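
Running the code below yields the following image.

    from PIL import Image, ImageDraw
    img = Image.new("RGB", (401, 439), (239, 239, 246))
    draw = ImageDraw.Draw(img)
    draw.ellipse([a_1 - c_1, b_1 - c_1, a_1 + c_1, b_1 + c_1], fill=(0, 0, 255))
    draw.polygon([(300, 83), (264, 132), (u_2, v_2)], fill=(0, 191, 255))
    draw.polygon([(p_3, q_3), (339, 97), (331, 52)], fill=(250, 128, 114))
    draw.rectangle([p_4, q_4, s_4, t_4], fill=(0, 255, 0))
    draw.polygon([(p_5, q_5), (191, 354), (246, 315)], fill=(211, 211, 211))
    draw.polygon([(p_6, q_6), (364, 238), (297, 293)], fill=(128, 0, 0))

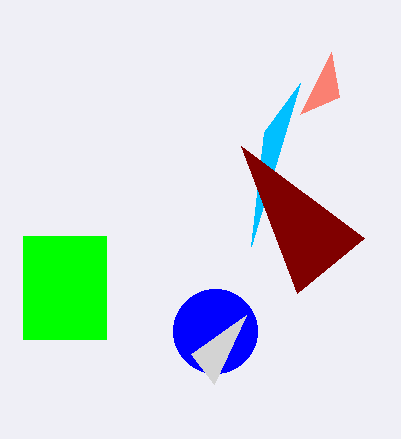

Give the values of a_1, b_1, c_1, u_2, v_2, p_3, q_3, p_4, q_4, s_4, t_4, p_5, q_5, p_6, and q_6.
a_1 = 215
b_1 = 331
c_1 = 42
u_2 = 251
v_2 = 246
p_3 = 300
q_3 = 114
p_4 = 23
q_4 = 236
s_4 = 106
t_4 = 339
p_5 = 214
q_5 = 384
p_6 = 241
q_6 = 146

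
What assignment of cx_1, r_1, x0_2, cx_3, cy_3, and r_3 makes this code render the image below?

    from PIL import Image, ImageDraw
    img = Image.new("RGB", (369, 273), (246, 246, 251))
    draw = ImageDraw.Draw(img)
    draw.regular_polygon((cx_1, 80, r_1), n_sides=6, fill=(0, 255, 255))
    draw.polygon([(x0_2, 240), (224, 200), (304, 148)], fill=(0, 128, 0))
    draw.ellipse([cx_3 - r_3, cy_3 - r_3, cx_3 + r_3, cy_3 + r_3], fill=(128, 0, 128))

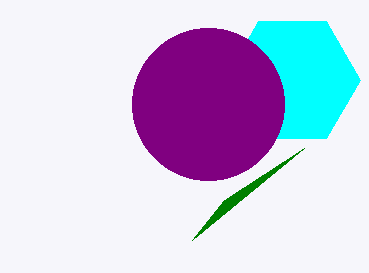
cx_1 = 292
r_1 = 68
x0_2 = 192
cx_3 = 208
cy_3 = 104
r_3 = 76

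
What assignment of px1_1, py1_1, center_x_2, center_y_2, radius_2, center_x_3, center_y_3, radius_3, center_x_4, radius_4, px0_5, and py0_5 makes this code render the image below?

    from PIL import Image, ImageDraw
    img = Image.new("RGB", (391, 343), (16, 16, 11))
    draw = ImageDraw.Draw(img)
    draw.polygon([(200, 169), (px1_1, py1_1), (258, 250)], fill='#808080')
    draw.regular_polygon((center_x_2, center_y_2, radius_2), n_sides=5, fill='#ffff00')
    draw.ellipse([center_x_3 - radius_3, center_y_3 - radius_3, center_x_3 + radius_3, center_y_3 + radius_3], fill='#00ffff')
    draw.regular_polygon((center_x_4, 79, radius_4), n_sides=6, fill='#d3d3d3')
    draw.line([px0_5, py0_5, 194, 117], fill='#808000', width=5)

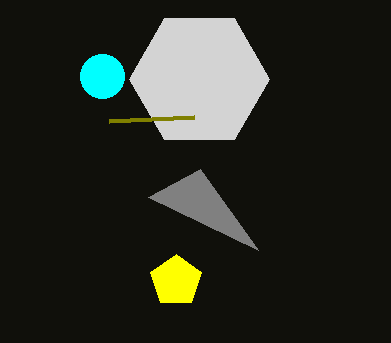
px1_1 = 148; py1_1 = 197; center_x_2 = 176; center_y_2 = 281; radius_2 = 27; center_x_3 = 102; center_y_3 = 76; radius_3 = 22; center_x_4 = 199; radius_4 = 70; px0_5 = 109; py0_5 = 121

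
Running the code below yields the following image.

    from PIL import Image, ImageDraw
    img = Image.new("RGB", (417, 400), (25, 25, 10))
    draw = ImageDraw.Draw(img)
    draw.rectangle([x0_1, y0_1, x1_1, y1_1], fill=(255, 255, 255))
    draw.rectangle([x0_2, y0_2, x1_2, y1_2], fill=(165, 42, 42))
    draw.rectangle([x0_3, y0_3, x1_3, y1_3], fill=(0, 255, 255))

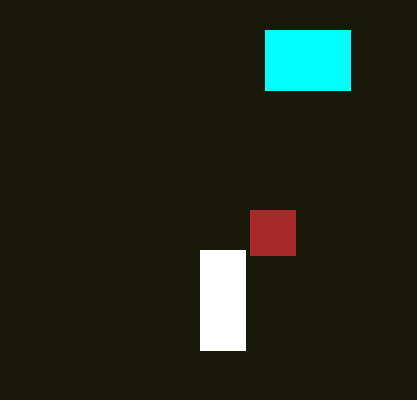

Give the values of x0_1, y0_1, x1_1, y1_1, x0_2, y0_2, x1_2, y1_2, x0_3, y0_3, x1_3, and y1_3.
x0_1 = 200, y0_1 = 250, x1_1 = 245, y1_1 = 350, x0_2 = 250, y0_2 = 210, x1_2 = 295, y1_2 = 255, x0_3 = 265, y0_3 = 30, x1_3 = 350, y1_3 = 90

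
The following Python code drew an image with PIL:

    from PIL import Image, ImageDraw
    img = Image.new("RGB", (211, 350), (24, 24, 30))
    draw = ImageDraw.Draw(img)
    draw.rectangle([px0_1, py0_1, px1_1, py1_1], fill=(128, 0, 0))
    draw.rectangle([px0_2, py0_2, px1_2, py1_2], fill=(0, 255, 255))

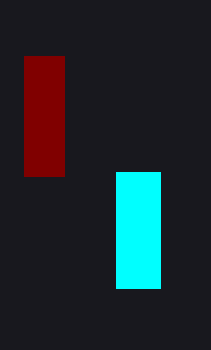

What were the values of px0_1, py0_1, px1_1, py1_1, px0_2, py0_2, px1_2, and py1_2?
px0_1 = 24
py0_1 = 56
px1_1 = 64
py1_1 = 176
px0_2 = 116
py0_2 = 172
px1_2 = 160
py1_2 = 288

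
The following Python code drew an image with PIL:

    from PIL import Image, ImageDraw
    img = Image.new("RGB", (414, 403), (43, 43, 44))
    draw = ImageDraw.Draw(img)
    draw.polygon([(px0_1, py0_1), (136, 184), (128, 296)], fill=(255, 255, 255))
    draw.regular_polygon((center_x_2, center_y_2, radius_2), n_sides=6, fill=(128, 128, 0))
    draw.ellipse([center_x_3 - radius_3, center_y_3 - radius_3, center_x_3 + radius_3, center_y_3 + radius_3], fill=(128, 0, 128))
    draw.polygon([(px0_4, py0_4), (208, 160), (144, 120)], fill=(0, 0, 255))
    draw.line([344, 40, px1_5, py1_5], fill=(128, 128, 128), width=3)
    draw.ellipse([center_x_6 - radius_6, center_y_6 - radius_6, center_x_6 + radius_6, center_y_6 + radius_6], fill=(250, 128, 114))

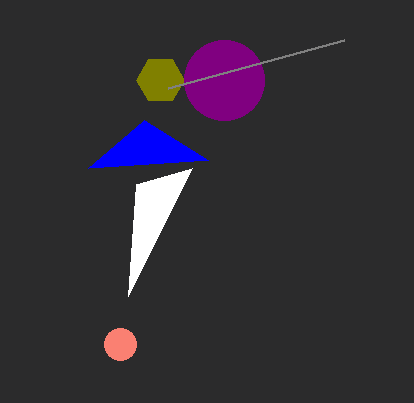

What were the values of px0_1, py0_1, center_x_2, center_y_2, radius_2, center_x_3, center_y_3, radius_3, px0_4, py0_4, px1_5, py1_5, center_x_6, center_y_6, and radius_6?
px0_1 = 192, py0_1 = 168, center_x_2 = 160, center_y_2 = 80, radius_2 = 24, center_x_3 = 224, center_y_3 = 80, radius_3 = 40, px0_4 = 88, py0_4 = 168, px1_5 = 168, py1_5 = 88, center_x_6 = 120, center_y_6 = 344, radius_6 = 16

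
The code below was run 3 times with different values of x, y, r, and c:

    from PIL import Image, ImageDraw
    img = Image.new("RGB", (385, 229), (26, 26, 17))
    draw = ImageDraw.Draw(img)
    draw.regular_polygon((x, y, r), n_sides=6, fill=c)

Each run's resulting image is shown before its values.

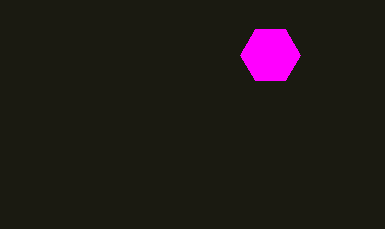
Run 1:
x = 270; y = 55; r = 30; c = 'magenta'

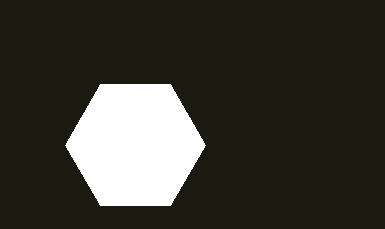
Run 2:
x = 135
y = 145
r = 70
c = 'white'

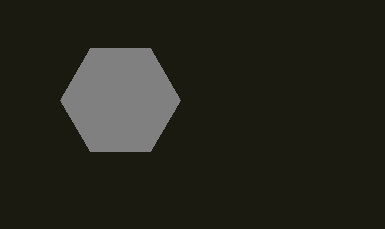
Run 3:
x = 120
y = 100
r = 60
c = 'gray'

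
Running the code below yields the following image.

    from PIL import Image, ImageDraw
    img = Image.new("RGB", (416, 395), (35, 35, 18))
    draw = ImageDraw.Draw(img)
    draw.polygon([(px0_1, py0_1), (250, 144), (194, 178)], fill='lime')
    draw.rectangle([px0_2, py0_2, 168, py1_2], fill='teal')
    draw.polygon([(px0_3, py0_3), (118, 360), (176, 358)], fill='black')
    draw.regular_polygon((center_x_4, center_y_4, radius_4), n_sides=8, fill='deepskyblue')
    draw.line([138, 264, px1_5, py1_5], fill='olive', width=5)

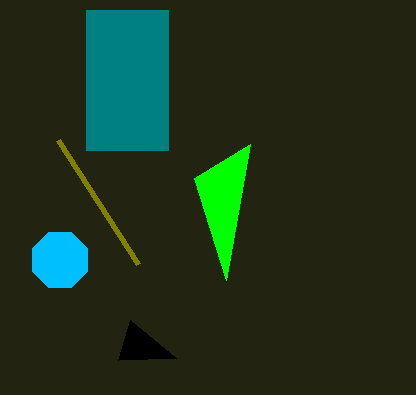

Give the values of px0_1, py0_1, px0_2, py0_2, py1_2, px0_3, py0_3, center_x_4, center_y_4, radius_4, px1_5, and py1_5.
px0_1 = 226
py0_1 = 280
px0_2 = 86
py0_2 = 10
py1_2 = 150
px0_3 = 130
py0_3 = 320
center_x_4 = 60
center_y_4 = 260
radius_4 = 30
px1_5 = 58
py1_5 = 140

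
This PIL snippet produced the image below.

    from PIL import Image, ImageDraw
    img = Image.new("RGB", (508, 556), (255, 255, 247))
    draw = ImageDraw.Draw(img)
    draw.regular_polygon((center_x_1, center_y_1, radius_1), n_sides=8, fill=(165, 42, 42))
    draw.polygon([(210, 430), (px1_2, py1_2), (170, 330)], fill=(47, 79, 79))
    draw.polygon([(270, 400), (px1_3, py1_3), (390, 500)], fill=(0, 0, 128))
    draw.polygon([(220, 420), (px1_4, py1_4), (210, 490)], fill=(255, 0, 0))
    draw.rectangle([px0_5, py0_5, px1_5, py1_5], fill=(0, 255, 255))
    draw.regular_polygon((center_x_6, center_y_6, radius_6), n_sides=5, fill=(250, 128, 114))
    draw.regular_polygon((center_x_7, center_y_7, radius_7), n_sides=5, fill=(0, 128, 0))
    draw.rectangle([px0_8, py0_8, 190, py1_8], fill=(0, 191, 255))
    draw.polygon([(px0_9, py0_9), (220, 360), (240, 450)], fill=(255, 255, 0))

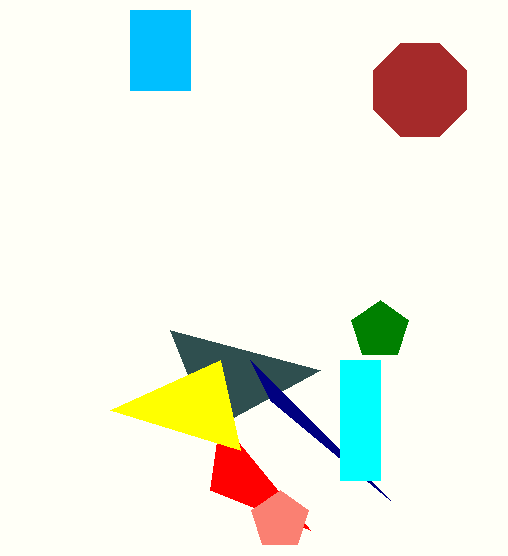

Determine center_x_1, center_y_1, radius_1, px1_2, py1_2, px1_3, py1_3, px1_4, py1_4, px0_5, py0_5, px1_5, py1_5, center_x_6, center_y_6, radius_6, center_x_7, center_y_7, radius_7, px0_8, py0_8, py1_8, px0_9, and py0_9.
center_x_1 = 420, center_y_1 = 90, radius_1 = 50, px1_2 = 320, py1_2 = 370, px1_3 = 250, py1_3 = 360, px1_4 = 310, py1_4 = 530, px0_5 = 340, py0_5 = 360, px1_5 = 380, py1_5 = 480, center_x_6 = 280, center_y_6 = 520, radius_6 = 30, center_x_7 = 380, center_y_7 = 330, radius_7 = 30, px0_8 = 130, py0_8 = 10, py1_8 = 90, px0_9 = 110, py0_9 = 410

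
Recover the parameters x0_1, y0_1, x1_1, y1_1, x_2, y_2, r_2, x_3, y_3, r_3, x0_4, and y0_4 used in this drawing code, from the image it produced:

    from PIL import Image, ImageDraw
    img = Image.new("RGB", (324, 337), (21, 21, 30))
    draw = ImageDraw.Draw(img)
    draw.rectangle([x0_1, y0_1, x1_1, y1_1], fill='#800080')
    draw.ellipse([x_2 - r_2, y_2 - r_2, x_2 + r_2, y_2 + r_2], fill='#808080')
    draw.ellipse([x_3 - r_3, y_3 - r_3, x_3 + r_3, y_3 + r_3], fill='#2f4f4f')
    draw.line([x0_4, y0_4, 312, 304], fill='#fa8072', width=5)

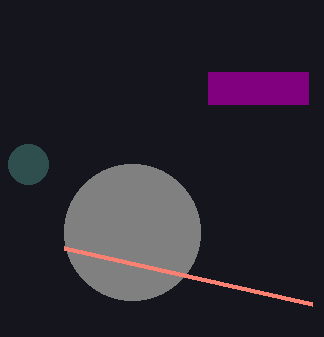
x0_1 = 208
y0_1 = 72
x1_1 = 308
y1_1 = 104
x_2 = 132
y_2 = 232
r_2 = 68
x_3 = 28
y_3 = 164
r_3 = 20
x0_4 = 64
y0_4 = 248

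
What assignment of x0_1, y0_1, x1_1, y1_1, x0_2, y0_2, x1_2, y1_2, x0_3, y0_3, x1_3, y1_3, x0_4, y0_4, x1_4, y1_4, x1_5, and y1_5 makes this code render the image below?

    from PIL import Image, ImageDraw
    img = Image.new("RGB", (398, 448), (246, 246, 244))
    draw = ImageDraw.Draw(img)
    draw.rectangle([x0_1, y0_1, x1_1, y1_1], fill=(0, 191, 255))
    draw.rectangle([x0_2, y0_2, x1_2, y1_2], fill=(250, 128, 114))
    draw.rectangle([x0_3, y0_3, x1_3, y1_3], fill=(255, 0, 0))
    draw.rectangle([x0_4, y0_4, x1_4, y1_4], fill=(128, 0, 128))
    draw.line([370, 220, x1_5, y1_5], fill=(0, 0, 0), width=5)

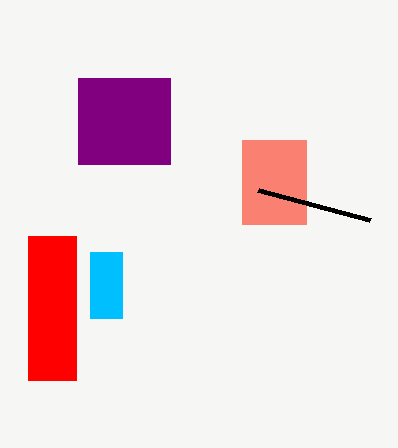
x0_1 = 90
y0_1 = 252
x1_1 = 122
y1_1 = 318
x0_2 = 242
y0_2 = 140
x1_2 = 306
y1_2 = 224
x0_3 = 28
y0_3 = 236
x1_3 = 76
y1_3 = 380
x0_4 = 78
y0_4 = 78
x1_4 = 170
y1_4 = 164
x1_5 = 258
y1_5 = 190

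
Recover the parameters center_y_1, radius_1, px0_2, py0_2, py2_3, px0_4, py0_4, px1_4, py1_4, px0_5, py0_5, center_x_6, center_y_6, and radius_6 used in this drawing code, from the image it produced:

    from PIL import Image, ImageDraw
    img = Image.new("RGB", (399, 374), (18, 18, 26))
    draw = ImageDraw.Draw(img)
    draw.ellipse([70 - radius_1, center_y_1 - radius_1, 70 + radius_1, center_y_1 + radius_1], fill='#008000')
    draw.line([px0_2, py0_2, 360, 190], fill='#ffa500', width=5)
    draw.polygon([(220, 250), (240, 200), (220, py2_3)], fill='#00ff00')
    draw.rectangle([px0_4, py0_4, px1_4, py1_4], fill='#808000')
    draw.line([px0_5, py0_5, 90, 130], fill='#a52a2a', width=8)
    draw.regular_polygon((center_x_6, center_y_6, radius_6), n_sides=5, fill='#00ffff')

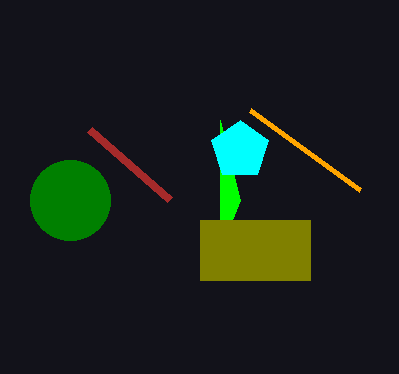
center_y_1 = 200, radius_1 = 40, px0_2 = 250, py0_2 = 110, py2_3 = 120, px0_4 = 200, py0_4 = 220, px1_4 = 310, py1_4 = 280, px0_5 = 170, py0_5 = 200, center_x_6 = 240, center_y_6 = 150, radius_6 = 30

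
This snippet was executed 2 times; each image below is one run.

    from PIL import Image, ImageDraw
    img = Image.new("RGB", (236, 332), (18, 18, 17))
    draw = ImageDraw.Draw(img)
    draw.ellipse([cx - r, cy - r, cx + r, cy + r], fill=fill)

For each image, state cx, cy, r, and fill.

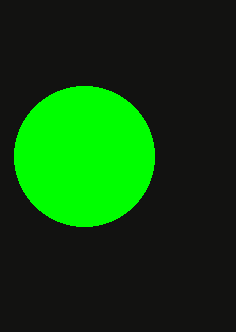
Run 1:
cx = 84, cy = 156, r = 70, fill = 'lime'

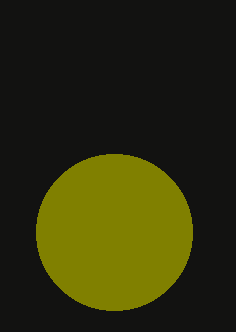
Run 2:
cx = 114
cy = 232
r = 78
fill = 'olive'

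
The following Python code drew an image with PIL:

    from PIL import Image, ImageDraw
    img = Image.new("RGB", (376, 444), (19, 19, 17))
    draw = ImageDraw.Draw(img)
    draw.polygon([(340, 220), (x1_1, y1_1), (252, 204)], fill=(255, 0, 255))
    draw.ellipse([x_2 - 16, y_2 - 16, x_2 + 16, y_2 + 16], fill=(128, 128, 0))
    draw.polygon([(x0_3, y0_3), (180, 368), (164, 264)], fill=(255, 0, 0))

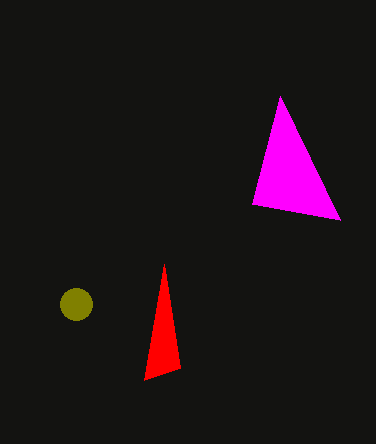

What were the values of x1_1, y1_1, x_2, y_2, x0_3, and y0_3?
x1_1 = 280; y1_1 = 96; x_2 = 76; y_2 = 304; x0_3 = 144; y0_3 = 380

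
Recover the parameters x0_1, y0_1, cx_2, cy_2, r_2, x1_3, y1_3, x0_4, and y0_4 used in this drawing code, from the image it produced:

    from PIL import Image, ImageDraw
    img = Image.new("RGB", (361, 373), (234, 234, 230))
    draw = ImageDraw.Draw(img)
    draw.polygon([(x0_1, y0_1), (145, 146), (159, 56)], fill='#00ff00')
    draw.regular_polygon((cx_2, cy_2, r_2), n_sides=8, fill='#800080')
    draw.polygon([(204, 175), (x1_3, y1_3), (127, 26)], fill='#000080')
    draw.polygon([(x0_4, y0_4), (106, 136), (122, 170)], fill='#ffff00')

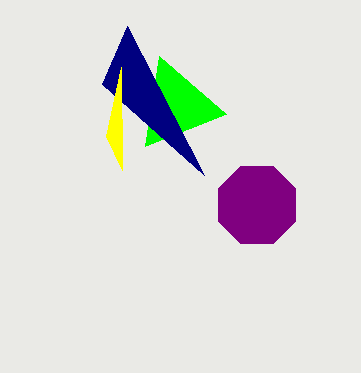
x0_1 = 226; y0_1 = 114; cx_2 = 257; cy_2 = 205; r_2 = 42; x1_3 = 102; y1_3 = 84; x0_4 = 121; y0_4 = 67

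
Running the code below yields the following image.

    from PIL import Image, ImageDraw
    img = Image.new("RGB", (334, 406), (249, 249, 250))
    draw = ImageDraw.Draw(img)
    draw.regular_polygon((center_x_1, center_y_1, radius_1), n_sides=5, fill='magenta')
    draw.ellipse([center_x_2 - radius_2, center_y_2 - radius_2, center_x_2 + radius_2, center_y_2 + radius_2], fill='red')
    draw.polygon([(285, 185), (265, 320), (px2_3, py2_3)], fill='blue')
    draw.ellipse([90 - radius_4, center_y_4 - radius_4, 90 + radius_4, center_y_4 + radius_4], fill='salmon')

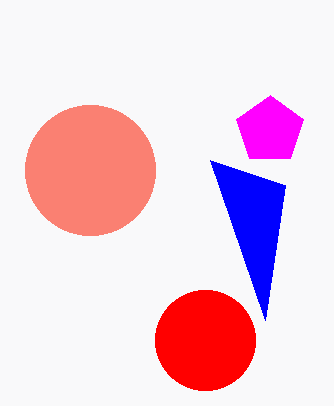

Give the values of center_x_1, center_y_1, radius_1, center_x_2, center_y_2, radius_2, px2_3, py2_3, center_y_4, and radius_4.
center_x_1 = 270, center_y_1 = 130, radius_1 = 35, center_x_2 = 205, center_y_2 = 340, radius_2 = 50, px2_3 = 210, py2_3 = 160, center_y_4 = 170, radius_4 = 65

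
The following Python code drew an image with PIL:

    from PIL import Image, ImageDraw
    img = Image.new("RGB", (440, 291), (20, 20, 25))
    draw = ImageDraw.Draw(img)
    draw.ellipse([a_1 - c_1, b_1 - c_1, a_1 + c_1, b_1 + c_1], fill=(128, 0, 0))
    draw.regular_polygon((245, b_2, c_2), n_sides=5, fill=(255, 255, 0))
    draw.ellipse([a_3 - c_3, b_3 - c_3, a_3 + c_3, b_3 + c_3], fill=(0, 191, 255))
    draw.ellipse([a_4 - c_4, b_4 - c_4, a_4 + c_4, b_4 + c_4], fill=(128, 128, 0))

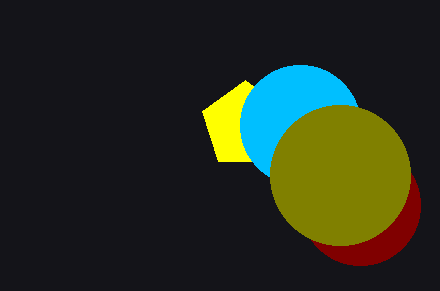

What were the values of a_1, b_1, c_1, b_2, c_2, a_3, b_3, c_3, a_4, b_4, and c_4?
a_1 = 360, b_1 = 205, c_1 = 60, b_2 = 125, c_2 = 45, a_3 = 300, b_3 = 125, c_3 = 60, a_4 = 340, b_4 = 175, c_4 = 70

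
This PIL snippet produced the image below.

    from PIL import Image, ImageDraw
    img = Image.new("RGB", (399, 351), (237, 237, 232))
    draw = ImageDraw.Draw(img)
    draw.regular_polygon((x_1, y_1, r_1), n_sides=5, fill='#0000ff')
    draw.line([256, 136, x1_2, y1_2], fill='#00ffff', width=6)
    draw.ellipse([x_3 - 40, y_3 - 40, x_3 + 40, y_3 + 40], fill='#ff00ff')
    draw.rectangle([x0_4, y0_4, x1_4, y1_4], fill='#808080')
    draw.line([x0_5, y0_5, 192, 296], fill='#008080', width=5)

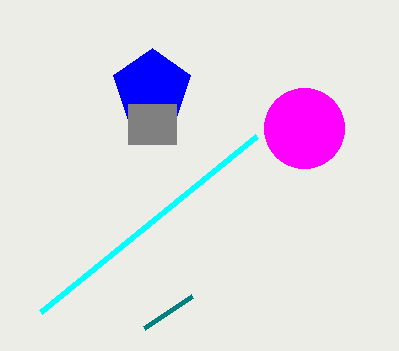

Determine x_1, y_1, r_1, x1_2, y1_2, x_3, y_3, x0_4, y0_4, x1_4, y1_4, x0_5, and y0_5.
x_1 = 152, y_1 = 88, r_1 = 40, x1_2 = 40, y1_2 = 312, x_3 = 304, y_3 = 128, x0_4 = 128, y0_4 = 104, x1_4 = 176, y1_4 = 144, x0_5 = 144, y0_5 = 328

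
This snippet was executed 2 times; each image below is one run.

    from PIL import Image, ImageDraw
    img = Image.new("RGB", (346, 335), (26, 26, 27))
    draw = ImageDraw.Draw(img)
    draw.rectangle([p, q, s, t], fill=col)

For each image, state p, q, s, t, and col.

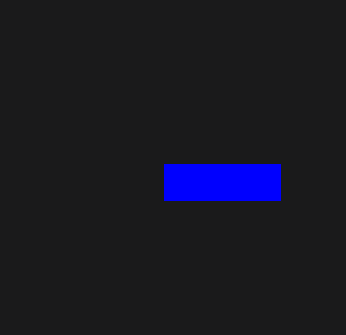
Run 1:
p = 164, q = 164, s = 280, t = 200, col = 'blue'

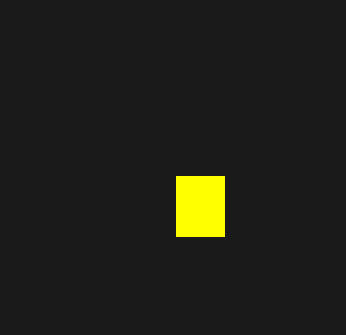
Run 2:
p = 176, q = 176, s = 224, t = 236, col = 'yellow'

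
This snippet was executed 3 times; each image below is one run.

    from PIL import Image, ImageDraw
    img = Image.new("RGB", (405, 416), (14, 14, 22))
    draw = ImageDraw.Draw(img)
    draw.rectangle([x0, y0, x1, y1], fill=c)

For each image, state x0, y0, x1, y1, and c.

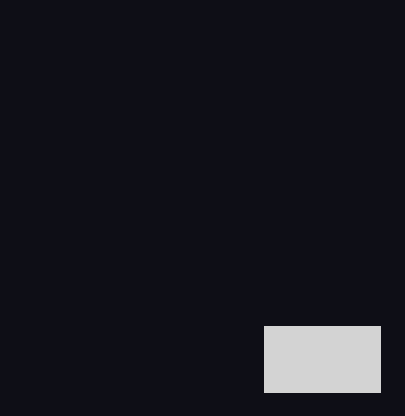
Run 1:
x0 = 264, y0 = 326, x1 = 380, y1 = 392, c = 'lightgray'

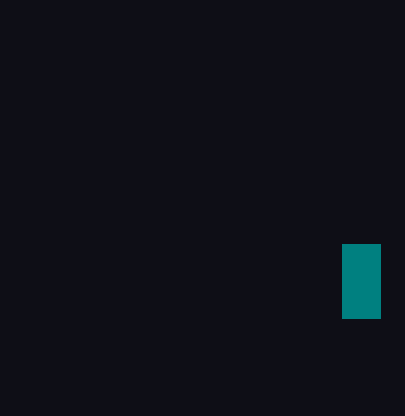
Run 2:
x0 = 342; y0 = 244; x1 = 380; y1 = 318; c = 'teal'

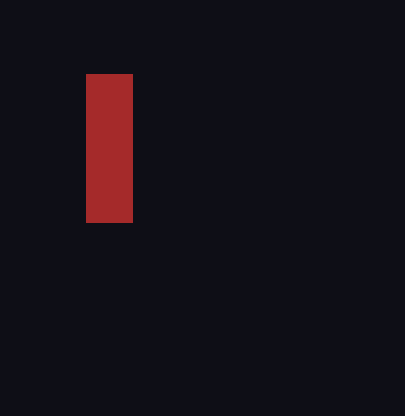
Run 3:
x0 = 86, y0 = 74, x1 = 132, y1 = 222, c = 'brown'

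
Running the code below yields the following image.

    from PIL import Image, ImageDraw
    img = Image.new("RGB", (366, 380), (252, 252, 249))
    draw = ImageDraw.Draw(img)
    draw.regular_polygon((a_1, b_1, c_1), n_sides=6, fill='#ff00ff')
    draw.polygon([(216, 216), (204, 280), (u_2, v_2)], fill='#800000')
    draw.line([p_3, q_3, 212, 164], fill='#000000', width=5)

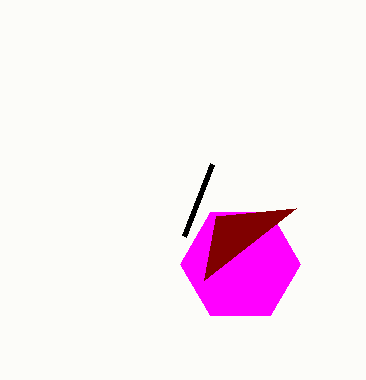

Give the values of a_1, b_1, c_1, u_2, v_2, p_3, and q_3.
a_1 = 240; b_1 = 264; c_1 = 60; u_2 = 296; v_2 = 208; p_3 = 184; q_3 = 236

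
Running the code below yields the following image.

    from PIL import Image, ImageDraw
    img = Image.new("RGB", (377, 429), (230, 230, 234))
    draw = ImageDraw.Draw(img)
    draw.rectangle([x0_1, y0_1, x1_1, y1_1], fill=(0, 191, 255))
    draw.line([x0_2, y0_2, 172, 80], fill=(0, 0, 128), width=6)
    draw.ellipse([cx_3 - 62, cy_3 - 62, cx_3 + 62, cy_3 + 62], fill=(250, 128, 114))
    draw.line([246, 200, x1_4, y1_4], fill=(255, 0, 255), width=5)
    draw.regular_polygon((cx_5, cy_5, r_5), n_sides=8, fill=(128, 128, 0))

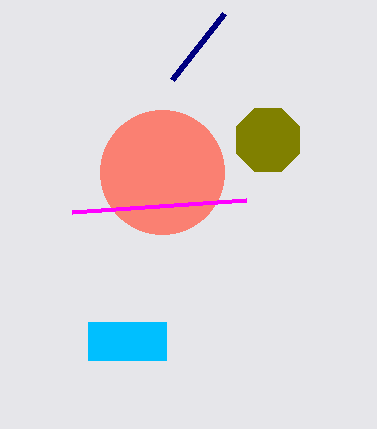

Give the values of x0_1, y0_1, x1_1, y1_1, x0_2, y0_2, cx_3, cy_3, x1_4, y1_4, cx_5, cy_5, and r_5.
x0_1 = 88, y0_1 = 322, x1_1 = 166, y1_1 = 360, x0_2 = 224, y0_2 = 14, cx_3 = 162, cy_3 = 172, x1_4 = 72, y1_4 = 212, cx_5 = 268, cy_5 = 140, r_5 = 34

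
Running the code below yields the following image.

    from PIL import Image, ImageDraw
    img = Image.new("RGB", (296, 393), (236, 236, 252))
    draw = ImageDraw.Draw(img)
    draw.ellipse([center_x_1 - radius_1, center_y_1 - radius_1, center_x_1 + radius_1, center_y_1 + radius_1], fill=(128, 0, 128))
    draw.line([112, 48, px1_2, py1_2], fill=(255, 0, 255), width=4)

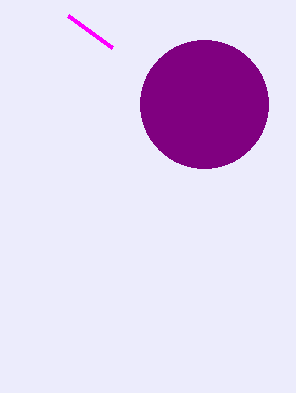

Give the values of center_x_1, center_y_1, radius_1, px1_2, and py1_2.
center_x_1 = 204, center_y_1 = 104, radius_1 = 64, px1_2 = 68, py1_2 = 16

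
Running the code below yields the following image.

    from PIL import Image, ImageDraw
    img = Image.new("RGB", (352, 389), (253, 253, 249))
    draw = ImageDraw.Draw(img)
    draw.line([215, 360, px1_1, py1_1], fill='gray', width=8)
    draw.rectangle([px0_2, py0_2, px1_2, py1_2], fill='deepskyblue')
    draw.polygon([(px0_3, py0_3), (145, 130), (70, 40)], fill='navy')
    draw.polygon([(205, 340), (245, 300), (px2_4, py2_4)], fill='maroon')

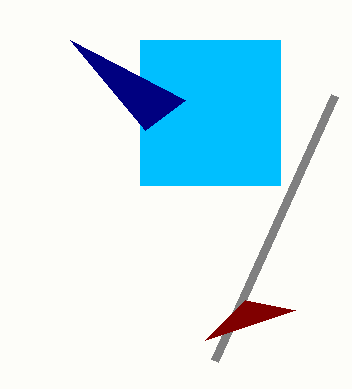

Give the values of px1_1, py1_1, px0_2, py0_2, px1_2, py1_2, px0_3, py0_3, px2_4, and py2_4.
px1_1 = 335
py1_1 = 95
px0_2 = 140
py0_2 = 40
px1_2 = 280
py1_2 = 185
px0_3 = 185
py0_3 = 100
px2_4 = 295
py2_4 = 310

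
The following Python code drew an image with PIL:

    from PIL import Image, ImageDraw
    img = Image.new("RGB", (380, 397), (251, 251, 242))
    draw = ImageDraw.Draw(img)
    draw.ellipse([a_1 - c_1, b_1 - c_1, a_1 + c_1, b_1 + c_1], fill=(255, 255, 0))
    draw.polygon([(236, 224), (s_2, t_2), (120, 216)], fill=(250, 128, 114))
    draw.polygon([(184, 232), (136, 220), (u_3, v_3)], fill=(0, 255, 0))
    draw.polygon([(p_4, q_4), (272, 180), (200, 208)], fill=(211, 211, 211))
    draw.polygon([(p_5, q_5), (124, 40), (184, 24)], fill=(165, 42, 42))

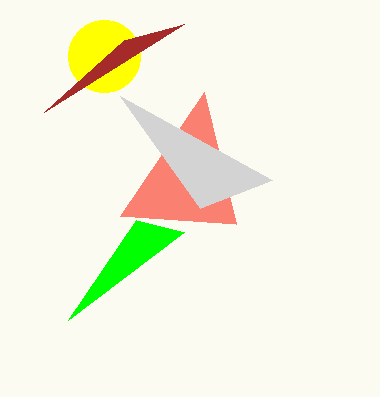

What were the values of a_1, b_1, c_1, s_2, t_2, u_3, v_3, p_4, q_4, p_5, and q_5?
a_1 = 104; b_1 = 56; c_1 = 36; s_2 = 204; t_2 = 92; u_3 = 68; v_3 = 320; p_4 = 120; q_4 = 96; p_5 = 44; q_5 = 112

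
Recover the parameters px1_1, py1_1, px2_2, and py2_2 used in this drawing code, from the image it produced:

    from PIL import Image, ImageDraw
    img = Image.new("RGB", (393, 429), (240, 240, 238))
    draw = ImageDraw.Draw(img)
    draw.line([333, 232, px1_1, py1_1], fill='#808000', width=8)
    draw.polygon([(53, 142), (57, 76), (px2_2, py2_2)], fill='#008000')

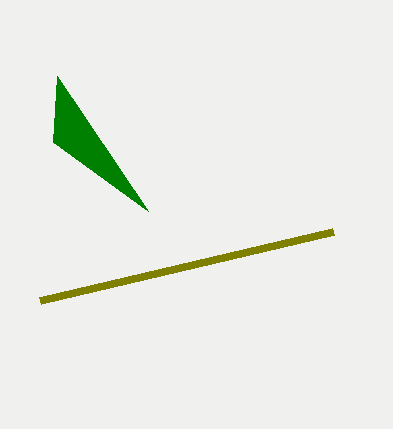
px1_1 = 40; py1_1 = 301; px2_2 = 148; py2_2 = 211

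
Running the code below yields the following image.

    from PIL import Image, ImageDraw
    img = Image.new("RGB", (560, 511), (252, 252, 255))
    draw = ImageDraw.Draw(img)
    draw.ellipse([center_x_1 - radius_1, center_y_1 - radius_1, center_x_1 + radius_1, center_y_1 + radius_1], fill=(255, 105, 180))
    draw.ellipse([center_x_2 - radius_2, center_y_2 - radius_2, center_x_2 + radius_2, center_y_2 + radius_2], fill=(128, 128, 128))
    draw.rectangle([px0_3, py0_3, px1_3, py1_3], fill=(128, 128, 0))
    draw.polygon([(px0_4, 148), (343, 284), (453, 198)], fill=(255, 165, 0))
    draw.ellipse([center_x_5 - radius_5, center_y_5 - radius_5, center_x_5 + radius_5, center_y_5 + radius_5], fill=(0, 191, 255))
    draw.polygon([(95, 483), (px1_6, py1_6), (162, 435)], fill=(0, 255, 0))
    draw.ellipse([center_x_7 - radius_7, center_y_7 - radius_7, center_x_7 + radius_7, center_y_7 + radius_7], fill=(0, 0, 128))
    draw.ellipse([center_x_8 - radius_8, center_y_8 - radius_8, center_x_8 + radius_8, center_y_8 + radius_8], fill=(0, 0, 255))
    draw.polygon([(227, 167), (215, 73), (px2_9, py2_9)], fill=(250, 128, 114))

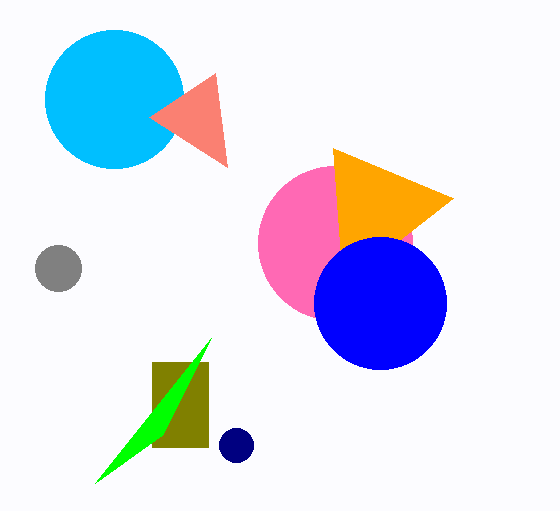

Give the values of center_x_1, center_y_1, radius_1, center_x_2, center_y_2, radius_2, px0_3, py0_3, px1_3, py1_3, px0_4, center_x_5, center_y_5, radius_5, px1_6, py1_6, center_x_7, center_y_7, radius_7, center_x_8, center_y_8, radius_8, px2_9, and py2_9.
center_x_1 = 335, center_y_1 = 243, radius_1 = 77, center_x_2 = 58, center_y_2 = 268, radius_2 = 23, px0_3 = 152, py0_3 = 362, px1_3 = 208, py1_3 = 447, px0_4 = 333, center_x_5 = 114, center_y_5 = 99, radius_5 = 69, px1_6 = 211, py1_6 = 338, center_x_7 = 236, center_y_7 = 445, radius_7 = 17, center_x_8 = 380, center_y_8 = 303, radius_8 = 66, px2_9 = 149, py2_9 = 117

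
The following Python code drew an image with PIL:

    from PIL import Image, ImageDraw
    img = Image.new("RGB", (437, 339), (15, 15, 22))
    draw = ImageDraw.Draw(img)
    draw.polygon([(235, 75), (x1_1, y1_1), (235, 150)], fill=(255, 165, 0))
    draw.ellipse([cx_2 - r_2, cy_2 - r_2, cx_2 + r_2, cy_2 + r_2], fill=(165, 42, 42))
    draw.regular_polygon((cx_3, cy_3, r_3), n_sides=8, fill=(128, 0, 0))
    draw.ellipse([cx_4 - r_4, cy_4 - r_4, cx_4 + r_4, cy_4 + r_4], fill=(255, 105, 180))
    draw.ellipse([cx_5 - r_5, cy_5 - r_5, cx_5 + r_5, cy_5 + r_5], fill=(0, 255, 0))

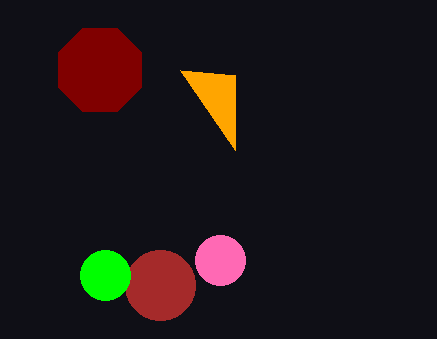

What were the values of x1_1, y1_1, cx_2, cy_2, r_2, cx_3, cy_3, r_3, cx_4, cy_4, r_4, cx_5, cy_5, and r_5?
x1_1 = 180, y1_1 = 70, cx_2 = 160, cy_2 = 285, r_2 = 35, cx_3 = 100, cy_3 = 70, r_3 = 45, cx_4 = 220, cy_4 = 260, r_4 = 25, cx_5 = 105, cy_5 = 275, r_5 = 25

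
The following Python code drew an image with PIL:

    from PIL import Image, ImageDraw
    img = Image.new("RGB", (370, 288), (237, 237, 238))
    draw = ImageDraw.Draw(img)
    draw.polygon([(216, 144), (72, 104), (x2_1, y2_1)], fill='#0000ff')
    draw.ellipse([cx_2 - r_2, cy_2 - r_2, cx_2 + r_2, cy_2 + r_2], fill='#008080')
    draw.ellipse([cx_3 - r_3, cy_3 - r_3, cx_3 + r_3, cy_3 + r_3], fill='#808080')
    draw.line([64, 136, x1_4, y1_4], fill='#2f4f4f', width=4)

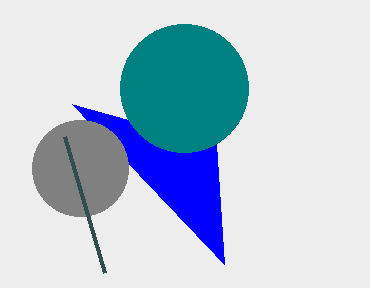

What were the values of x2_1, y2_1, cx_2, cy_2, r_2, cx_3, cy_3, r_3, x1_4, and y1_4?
x2_1 = 224, y2_1 = 264, cx_2 = 184, cy_2 = 88, r_2 = 64, cx_3 = 80, cy_3 = 168, r_3 = 48, x1_4 = 104, y1_4 = 272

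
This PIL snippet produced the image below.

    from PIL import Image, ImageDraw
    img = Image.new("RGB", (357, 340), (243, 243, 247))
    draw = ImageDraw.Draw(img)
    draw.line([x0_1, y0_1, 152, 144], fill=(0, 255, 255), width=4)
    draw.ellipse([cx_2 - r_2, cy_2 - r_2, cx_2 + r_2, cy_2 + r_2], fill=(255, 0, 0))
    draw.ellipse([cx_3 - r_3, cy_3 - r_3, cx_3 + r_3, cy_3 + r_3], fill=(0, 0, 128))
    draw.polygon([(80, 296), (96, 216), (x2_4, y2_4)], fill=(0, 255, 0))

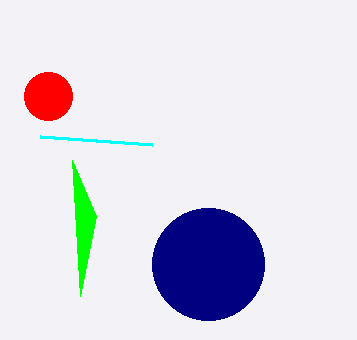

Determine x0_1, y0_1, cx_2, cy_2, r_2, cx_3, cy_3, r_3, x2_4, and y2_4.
x0_1 = 40, y0_1 = 136, cx_2 = 48, cy_2 = 96, r_2 = 24, cx_3 = 208, cy_3 = 264, r_3 = 56, x2_4 = 72, y2_4 = 160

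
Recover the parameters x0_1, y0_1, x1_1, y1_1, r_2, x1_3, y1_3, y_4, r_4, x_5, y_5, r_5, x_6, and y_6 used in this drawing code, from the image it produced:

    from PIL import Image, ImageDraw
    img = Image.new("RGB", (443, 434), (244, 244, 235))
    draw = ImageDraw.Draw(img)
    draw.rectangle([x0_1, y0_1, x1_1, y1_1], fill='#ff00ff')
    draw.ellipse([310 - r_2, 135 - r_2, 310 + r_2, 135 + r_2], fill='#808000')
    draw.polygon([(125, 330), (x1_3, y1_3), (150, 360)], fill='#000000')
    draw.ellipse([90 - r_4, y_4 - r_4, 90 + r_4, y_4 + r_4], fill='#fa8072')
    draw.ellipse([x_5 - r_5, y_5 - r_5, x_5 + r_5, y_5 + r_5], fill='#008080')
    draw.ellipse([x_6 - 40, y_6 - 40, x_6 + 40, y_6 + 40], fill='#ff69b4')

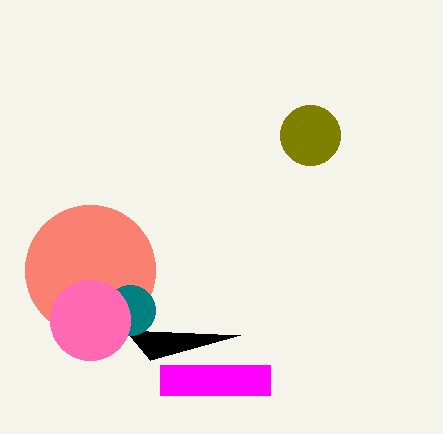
x0_1 = 160; y0_1 = 365; x1_1 = 270; y1_1 = 395; r_2 = 30; x1_3 = 240; y1_3 = 335; y_4 = 270; r_4 = 65; x_5 = 130; y_5 = 310; r_5 = 25; x_6 = 90; y_6 = 320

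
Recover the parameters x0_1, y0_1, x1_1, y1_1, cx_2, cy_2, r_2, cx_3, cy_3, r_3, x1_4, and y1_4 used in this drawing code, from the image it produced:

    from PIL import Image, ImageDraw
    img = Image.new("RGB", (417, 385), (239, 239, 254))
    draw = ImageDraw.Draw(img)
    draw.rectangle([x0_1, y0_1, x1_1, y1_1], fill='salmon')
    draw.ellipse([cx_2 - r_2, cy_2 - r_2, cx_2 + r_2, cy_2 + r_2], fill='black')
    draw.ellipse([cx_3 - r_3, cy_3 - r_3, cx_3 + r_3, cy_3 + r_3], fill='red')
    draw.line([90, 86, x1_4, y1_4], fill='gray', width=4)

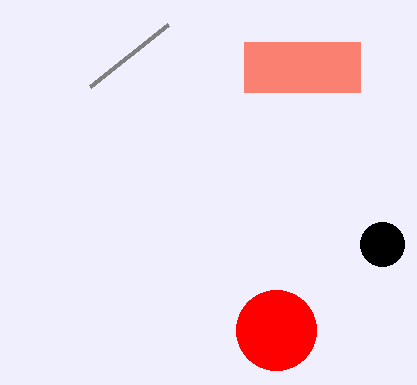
x0_1 = 244; y0_1 = 42; x1_1 = 360; y1_1 = 92; cx_2 = 382; cy_2 = 244; r_2 = 22; cx_3 = 276; cy_3 = 330; r_3 = 40; x1_4 = 168; y1_4 = 24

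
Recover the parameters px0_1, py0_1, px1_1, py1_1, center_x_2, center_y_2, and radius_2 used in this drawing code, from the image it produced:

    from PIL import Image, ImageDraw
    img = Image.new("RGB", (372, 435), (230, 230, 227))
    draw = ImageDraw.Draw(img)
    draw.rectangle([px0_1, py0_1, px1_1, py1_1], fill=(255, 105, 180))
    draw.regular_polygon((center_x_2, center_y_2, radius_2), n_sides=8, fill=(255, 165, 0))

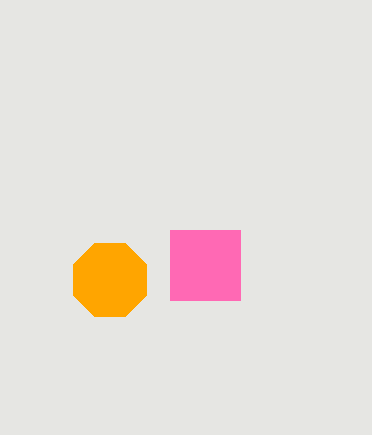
px0_1 = 170
py0_1 = 230
px1_1 = 240
py1_1 = 300
center_x_2 = 110
center_y_2 = 280
radius_2 = 40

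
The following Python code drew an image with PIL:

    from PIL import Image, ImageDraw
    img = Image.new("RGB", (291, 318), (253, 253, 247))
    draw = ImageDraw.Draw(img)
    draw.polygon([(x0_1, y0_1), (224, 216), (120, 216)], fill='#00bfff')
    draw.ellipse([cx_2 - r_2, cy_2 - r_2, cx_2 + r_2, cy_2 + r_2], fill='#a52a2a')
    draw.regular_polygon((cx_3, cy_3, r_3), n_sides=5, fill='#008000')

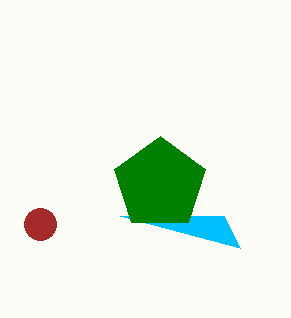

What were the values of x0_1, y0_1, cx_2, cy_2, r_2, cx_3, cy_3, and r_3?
x0_1 = 240
y0_1 = 248
cx_2 = 40
cy_2 = 224
r_2 = 16
cx_3 = 160
cy_3 = 184
r_3 = 48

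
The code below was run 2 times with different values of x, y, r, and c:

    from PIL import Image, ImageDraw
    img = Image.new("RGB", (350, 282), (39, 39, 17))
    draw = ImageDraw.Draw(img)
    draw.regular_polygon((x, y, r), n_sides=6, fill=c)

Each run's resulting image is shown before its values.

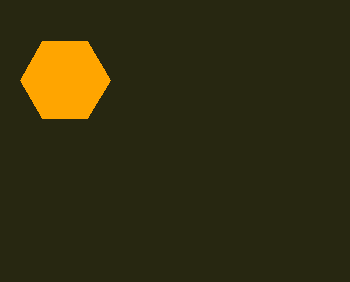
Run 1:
x = 65; y = 80; r = 45; c = 'orange'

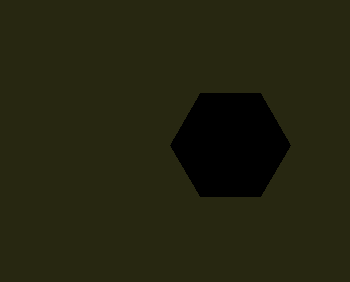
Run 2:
x = 230, y = 145, r = 60, c = 'black'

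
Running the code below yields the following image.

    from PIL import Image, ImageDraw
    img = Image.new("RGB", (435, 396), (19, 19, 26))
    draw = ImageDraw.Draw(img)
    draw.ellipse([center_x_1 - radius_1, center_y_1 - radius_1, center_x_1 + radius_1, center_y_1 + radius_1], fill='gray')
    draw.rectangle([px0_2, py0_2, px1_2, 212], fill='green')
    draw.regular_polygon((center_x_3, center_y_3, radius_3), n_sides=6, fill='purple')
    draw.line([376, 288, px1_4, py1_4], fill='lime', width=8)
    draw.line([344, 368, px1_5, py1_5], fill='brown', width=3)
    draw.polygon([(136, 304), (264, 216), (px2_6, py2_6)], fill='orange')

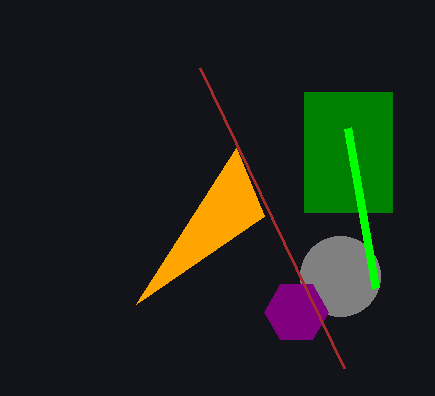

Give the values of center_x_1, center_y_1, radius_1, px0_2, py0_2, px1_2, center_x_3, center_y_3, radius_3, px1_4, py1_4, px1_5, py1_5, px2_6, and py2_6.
center_x_1 = 340
center_y_1 = 276
radius_1 = 40
px0_2 = 304
py0_2 = 92
px1_2 = 392
center_x_3 = 296
center_y_3 = 312
radius_3 = 32
px1_4 = 348
py1_4 = 128
px1_5 = 200
py1_5 = 68
px2_6 = 236
py2_6 = 148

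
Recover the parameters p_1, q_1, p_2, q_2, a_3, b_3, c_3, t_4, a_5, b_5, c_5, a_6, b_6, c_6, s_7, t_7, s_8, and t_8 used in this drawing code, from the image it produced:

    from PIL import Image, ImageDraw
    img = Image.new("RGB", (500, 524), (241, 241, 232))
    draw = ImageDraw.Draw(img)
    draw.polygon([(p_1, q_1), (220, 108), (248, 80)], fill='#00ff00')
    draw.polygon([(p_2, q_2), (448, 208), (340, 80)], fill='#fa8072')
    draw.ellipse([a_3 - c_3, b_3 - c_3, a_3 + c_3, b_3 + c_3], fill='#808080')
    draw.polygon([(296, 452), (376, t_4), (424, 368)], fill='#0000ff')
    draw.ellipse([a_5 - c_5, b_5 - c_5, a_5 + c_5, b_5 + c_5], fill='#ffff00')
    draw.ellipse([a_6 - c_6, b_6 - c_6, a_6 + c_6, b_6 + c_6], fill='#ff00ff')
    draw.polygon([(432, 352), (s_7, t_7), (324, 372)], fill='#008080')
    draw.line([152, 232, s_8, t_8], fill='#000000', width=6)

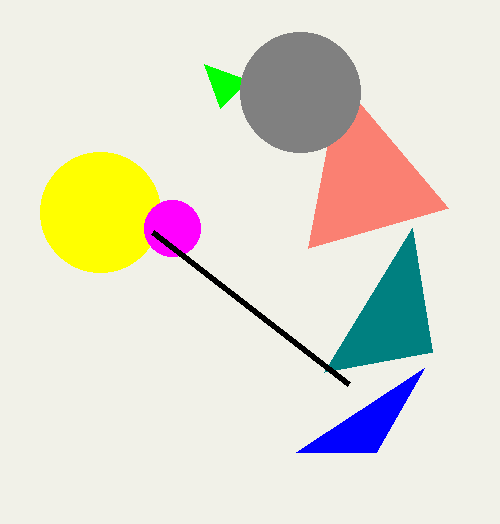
p_1 = 204
q_1 = 64
p_2 = 308
q_2 = 248
a_3 = 300
b_3 = 92
c_3 = 60
t_4 = 452
a_5 = 100
b_5 = 212
c_5 = 60
a_6 = 172
b_6 = 228
c_6 = 28
s_7 = 412
t_7 = 228
s_8 = 348
t_8 = 384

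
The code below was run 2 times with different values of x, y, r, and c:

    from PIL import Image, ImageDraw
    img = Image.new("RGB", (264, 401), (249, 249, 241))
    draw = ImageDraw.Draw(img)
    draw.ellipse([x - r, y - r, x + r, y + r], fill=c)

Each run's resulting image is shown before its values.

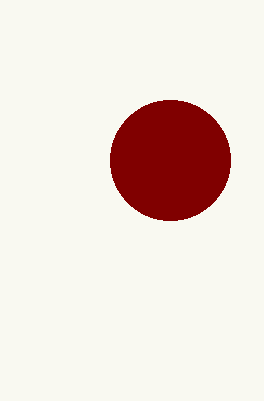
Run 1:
x = 170
y = 160
r = 60
c = 'maroon'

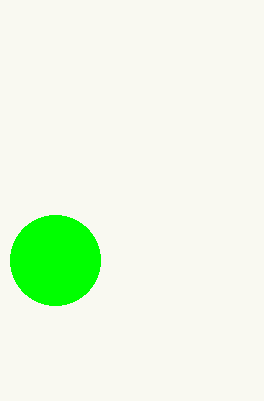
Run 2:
x = 55; y = 260; r = 45; c = 'lime'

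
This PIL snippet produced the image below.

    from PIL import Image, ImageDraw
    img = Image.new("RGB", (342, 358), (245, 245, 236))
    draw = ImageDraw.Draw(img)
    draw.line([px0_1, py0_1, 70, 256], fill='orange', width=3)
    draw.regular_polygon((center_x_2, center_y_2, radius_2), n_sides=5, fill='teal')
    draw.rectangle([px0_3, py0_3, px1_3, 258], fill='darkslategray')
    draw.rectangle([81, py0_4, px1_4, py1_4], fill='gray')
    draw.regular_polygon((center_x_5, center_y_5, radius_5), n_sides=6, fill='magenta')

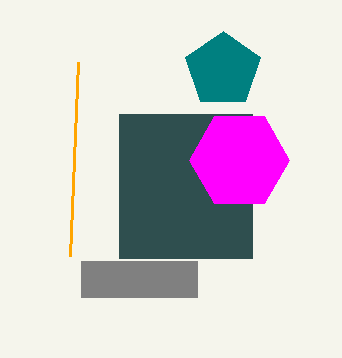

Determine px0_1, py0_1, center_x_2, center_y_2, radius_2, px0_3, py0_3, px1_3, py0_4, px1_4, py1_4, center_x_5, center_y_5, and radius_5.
px0_1 = 78, py0_1 = 62, center_x_2 = 223, center_y_2 = 70, radius_2 = 39, px0_3 = 119, py0_3 = 114, px1_3 = 252, py0_4 = 261, px1_4 = 197, py1_4 = 297, center_x_5 = 239, center_y_5 = 160, radius_5 = 50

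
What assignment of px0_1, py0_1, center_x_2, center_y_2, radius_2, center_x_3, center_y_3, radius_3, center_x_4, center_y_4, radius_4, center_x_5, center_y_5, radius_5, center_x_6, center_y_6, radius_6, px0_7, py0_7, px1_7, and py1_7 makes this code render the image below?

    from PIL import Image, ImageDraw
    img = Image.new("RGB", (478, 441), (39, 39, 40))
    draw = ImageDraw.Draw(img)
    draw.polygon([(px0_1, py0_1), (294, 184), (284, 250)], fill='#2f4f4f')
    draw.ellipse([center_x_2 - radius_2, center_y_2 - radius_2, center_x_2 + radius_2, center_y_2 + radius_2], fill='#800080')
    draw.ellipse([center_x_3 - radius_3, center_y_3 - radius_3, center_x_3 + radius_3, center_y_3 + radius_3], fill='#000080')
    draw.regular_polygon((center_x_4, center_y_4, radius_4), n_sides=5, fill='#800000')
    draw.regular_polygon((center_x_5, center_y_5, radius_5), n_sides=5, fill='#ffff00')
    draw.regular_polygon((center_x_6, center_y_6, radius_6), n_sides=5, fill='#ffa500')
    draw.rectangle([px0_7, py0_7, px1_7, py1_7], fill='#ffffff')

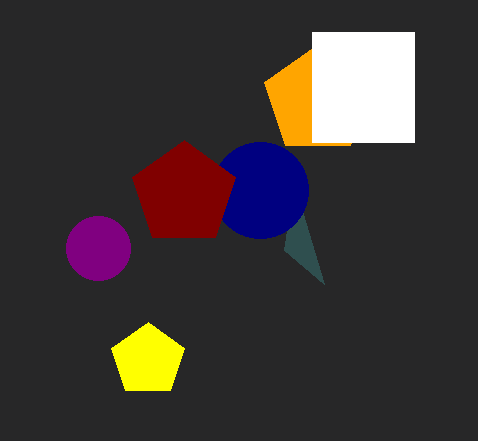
px0_1 = 324; py0_1 = 284; center_x_2 = 98; center_y_2 = 248; radius_2 = 32; center_x_3 = 260; center_y_3 = 190; radius_3 = 48; center_x_4 = 184; center_y_4 = 194; radius_4 = 54; center_x_5 = 148; center_y_5 = 360; radius_5 = 38; center_x_6 = 318; center_y_6 = 100; radius_6 = 56; px0_7 = 312; py0_7 = 32; px1_7 = 414; py1_7 = 142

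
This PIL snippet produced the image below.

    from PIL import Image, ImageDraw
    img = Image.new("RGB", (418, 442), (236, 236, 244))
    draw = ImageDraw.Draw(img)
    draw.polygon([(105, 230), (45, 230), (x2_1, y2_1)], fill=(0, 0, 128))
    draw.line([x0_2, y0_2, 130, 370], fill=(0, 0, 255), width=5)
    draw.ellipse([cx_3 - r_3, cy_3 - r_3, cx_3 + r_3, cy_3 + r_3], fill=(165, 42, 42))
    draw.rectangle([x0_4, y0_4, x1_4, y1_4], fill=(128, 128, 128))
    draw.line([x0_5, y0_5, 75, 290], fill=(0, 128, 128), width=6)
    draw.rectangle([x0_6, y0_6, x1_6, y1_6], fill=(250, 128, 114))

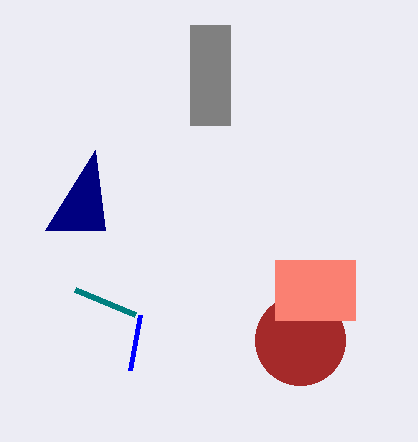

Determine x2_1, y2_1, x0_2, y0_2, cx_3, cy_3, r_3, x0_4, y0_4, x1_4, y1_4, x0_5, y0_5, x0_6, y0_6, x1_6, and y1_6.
x2_1 = 95
y2_1 = 150
x0_2 = 140
y0_2 = 315
cx_3 = 300
cy_3 = 340
r_3 = 45
x0_4 = 190
y0_4 = 25
x1_4 = 230
y1_4 = 125
x0_5 = 135
y0_5 = 315
x0_6 = 275
y0_6 = 260
x1_6 = 355
y1_6 = 320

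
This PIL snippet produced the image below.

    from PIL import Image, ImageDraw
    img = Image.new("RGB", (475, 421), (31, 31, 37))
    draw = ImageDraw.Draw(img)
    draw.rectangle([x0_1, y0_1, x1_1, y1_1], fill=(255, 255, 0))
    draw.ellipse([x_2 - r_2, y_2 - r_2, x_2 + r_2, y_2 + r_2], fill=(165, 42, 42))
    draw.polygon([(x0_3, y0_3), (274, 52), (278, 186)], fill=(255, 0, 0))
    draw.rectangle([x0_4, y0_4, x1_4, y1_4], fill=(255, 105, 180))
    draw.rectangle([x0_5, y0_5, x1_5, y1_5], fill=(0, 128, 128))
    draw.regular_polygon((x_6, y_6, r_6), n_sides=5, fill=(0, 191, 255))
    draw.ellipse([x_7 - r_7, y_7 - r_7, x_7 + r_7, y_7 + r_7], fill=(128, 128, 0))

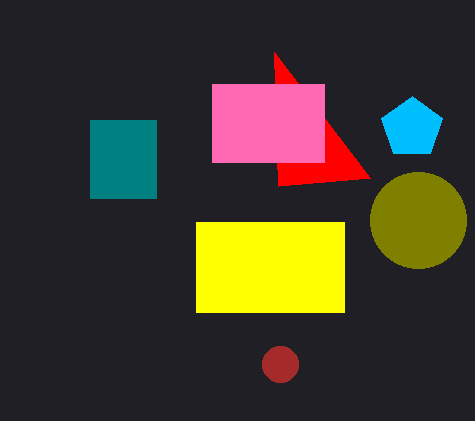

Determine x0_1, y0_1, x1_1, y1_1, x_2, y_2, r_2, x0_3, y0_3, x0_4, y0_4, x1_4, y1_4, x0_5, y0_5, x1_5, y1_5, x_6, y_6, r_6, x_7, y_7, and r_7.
x0_1 = 196
y0_1 = 222
x1_1 = 344
y1_1 = 312
x_2 = 280
y_2 = 364
r_2 = 18
x0_3 = 370
y0_3 = 178
x0_4 = 212
y0_4 = 84
x1_4 = 324
y1_4 = 162
x0_5 = 90
y0_5 = 120
x1_5 = 156
y1_5 = 198
x_6 = 412
y_6 = 128
r_6 = 32
x_7 = 418
y_7 = 220
r_7 = 48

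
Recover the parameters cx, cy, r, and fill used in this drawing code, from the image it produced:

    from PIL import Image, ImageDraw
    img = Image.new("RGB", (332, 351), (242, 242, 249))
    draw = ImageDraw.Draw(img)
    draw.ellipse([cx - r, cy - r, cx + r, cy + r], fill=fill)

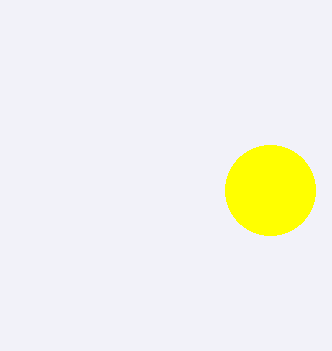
cx = 270, cy = 190, r = 45, fill = 'yellow'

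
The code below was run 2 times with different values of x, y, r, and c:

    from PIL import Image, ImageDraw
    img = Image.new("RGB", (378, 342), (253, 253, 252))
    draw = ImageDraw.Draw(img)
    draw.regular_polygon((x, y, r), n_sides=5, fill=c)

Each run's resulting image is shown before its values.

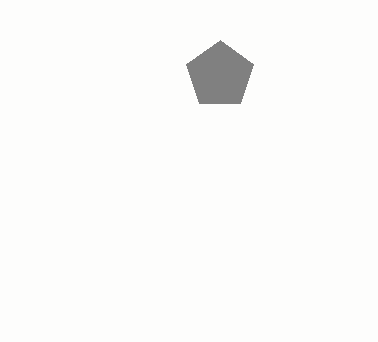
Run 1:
x = 220; y = 75; r = 35; c = 'gray'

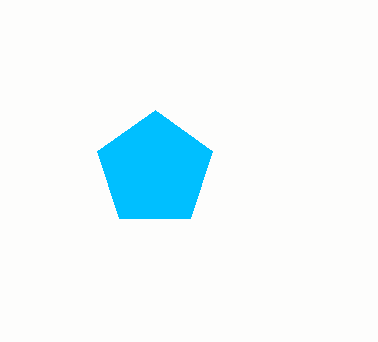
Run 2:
x = 155; y = 170; r = 60; c = 'deepskyblue'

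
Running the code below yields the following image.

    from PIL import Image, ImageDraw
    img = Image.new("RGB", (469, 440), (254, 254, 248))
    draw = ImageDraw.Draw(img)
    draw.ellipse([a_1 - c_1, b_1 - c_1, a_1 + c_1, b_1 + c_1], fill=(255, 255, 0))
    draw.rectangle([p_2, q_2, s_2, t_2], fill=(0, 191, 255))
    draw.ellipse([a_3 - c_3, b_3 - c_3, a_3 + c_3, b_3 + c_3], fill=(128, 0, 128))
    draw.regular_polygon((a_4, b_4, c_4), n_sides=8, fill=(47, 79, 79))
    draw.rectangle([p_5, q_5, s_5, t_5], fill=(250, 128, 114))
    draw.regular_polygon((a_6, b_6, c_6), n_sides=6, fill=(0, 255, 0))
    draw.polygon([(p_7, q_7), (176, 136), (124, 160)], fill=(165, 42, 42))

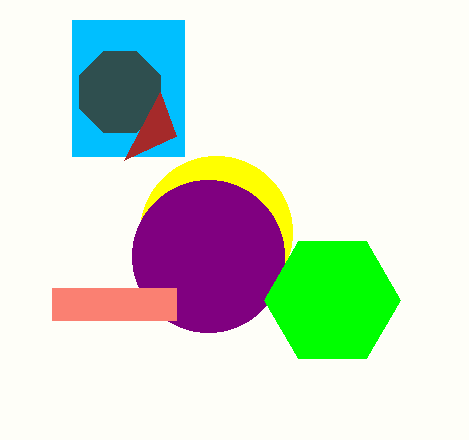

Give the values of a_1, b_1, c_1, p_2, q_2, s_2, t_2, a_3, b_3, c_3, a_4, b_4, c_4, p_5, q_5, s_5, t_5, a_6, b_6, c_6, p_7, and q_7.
a_1 = 216, b_1 = 232, c_1 = 76, p_2 = 72, q_2 = 20, s_2 = 184, t_2 = 156, a_3 = 208, b_3 = 256, c_3 = 76, a_4 = 120, b_4 = 92, c_4 = 44, p_5 = 52, q_5 = 288, s_5 = 176, t_5 = 320, a_6 = 332, b_6 = 300, c_6 = 68, p_7 = 160, q_7 = 92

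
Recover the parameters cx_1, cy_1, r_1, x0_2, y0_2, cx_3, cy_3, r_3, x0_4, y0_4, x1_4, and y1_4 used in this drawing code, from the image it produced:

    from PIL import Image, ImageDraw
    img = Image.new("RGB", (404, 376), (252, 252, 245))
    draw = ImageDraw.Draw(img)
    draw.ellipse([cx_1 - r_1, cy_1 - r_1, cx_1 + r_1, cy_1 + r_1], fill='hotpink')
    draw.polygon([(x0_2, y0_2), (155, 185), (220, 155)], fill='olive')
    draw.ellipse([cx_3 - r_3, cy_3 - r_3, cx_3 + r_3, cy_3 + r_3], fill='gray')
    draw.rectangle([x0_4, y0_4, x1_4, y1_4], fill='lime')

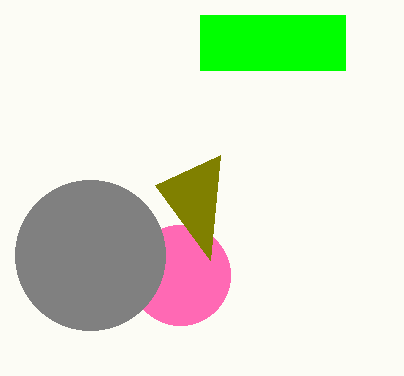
cx_1 = 180
cy_1 = 275
r_1 = 50
x0_2 = 210
y0_2 = 260
cx_3 = 90
cy_3 = 255
r_3 = 75
x0_4 = 200
y0_4 = 15
x1_4 = 345
y1_4 = 70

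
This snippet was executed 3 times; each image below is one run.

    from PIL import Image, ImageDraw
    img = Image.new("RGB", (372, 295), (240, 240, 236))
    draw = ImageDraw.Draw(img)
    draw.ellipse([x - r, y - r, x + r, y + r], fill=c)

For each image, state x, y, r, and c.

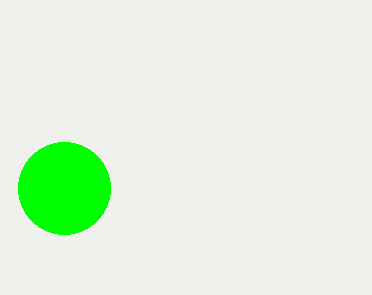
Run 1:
x = 64
y = 188
r = 46
c = 'lime'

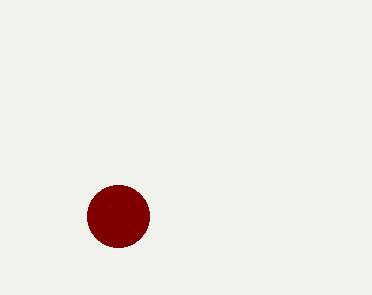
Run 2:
x = 118, y = 216, r = 31, c = 'maroon'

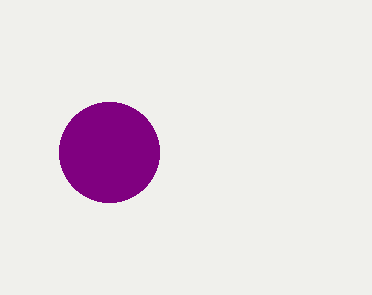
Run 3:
x = 109, y = 152, r = 50, c = 'purple'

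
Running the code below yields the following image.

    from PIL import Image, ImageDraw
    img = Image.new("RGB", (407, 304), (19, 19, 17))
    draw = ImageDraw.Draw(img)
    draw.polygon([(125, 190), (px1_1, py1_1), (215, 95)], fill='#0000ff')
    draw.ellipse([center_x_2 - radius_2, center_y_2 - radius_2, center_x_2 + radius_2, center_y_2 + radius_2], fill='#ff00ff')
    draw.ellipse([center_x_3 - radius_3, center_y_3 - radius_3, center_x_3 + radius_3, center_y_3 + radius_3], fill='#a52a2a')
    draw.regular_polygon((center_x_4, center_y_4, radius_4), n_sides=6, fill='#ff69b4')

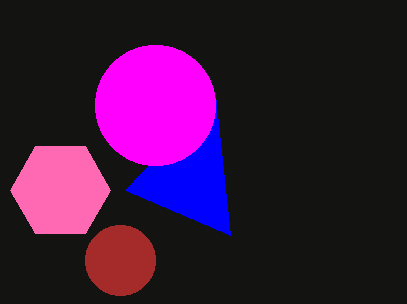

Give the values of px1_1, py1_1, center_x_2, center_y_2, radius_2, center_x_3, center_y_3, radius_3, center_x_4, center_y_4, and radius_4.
px1_1 = 230, py1_1 = 235, center_x_2 = 155, center_y_2 = 105, radius_2 = 60, center_x_3 = 120, center_y_3 = 260, radius_3 = 35, center_x_4 = 60, center_y_4 = 190, radius_4 = 50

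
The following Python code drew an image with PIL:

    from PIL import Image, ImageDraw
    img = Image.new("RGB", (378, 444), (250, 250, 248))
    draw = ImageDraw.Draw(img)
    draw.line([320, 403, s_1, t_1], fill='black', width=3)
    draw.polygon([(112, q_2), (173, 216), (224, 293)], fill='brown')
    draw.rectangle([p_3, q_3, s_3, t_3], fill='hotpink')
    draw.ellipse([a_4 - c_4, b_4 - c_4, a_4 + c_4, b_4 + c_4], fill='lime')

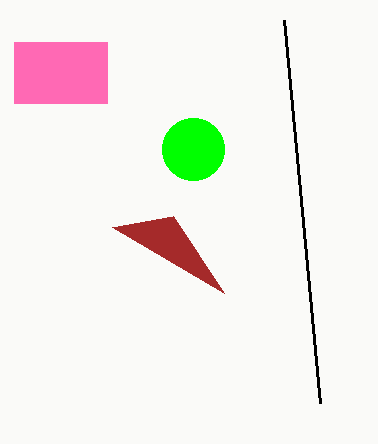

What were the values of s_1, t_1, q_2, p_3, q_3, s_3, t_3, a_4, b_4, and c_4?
s_1 = 284, t_1 = 20, q_2 = 227, p_3 = 14, q_3 = 42, s_3 = 107, t_3 = 103, a_4 = 193, b_4 = 149, c_4 = 31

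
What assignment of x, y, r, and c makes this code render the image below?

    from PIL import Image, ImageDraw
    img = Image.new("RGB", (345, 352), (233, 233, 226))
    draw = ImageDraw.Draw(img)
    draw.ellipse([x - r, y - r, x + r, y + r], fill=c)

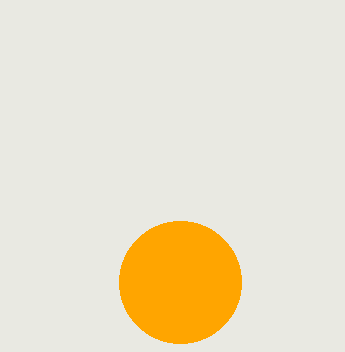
x = 180; y = 282; r = 61; c = 'orange'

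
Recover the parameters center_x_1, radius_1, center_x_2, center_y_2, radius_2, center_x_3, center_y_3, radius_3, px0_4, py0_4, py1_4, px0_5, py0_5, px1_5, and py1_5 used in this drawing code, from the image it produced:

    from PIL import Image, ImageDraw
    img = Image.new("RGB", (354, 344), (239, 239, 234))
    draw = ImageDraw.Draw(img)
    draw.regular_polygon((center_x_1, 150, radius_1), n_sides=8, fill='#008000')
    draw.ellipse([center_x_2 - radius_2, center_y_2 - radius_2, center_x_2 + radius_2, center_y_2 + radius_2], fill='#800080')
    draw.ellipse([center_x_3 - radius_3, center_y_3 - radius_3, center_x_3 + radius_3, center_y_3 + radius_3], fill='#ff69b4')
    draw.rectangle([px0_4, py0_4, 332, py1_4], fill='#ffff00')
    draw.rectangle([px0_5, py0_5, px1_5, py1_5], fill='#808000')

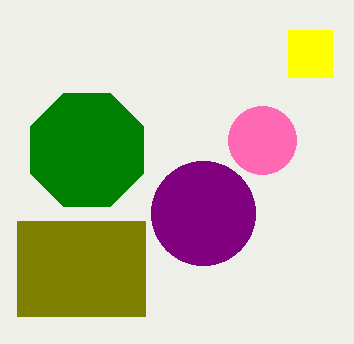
center_x_1 = 87; radius_1 = 61; center_x_2 = 203; center_y_2 = 213; radius_2 = 52; center_x_3 = 262; center_y_3 = 140; radius_3 = 34; px0_4 = 288; py0_4 = 30; py1_4 = 77; px0_5 = 17; py0_5 = 221; px1_5 = 145; py1_5 = 316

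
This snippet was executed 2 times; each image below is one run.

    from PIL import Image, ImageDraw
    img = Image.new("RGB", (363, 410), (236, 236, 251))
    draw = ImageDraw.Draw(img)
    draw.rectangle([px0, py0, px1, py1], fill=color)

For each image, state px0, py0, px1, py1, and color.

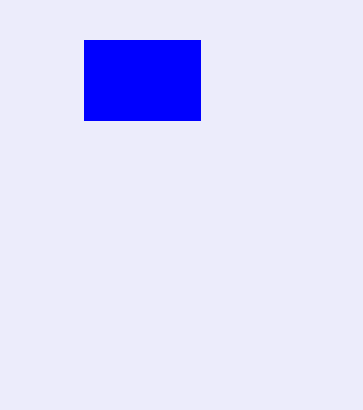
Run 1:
px0 = 84
py0 = 40
px1 = 200
py1 = 120
color = 'blue'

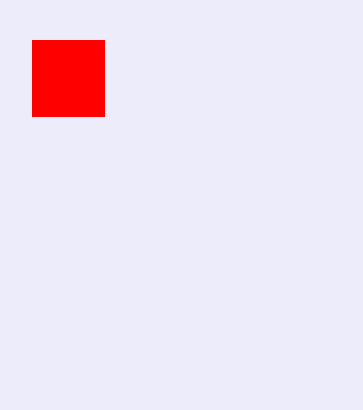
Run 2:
px0 = 32; py0 = 40; px1 = 104; py1 = 116; color = 'red'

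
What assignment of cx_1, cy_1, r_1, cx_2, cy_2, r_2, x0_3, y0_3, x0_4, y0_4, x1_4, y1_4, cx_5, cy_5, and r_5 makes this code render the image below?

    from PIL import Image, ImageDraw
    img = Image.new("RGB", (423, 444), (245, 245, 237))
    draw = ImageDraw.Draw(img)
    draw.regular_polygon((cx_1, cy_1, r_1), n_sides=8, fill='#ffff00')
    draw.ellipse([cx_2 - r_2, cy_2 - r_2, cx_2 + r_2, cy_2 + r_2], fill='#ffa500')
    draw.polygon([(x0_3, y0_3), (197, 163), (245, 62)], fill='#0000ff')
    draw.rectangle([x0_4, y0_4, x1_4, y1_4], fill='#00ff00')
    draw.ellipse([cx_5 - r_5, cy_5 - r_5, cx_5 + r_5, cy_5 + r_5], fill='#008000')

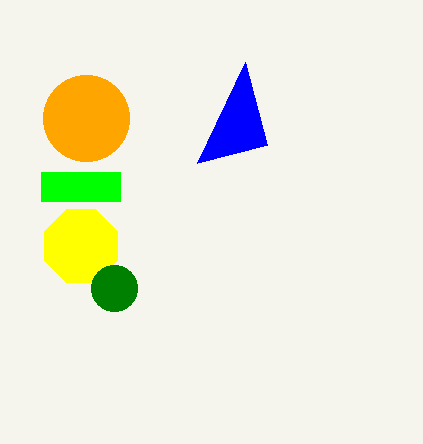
cx_1 = 81, cy_1 = 246, r_1 = 39, cx_2 = 86, cy_2 = 118, r_2 = 43, x0_3 = 267, y0_3 = 145, x0_4 = 41, y0_4 = 172, x1_4 = 120, y1_4 = 201, cx_5 = 114, cy_5 = 288, r_5 = 23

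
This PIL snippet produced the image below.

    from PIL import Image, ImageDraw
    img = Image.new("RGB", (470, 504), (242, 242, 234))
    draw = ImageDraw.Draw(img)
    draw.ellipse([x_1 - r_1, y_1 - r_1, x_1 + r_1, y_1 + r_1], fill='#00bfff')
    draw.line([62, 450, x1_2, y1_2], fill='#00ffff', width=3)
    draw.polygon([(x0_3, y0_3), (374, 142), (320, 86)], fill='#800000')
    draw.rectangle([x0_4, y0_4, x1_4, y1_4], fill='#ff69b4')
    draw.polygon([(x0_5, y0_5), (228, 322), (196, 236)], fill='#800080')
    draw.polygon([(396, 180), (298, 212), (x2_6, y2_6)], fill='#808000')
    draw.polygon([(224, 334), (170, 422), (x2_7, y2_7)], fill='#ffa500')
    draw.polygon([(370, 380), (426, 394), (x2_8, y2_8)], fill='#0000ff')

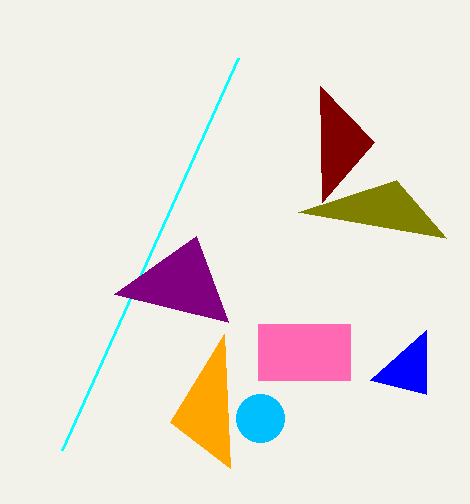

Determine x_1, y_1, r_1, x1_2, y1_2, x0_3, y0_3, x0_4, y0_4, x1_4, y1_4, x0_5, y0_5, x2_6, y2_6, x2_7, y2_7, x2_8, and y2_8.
x_1 = 260; y_1 = 418; r_1 = 24; x1_2 = 238; y1_2 = 58; x0_3 = 322; y0_3 = 202; x0_4 = 258; y0_4 = 324; x1_4 = 350; y1_4 = 380; x0_5 = 114; y0_5 = 294; x2_6 = 446; y2_6 = 238; x2_7 = 230; y2_7 = 468; x2_8 = 426; y2_8 = 330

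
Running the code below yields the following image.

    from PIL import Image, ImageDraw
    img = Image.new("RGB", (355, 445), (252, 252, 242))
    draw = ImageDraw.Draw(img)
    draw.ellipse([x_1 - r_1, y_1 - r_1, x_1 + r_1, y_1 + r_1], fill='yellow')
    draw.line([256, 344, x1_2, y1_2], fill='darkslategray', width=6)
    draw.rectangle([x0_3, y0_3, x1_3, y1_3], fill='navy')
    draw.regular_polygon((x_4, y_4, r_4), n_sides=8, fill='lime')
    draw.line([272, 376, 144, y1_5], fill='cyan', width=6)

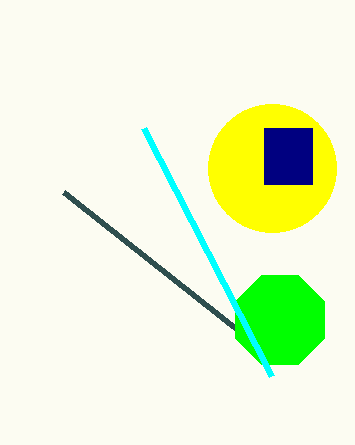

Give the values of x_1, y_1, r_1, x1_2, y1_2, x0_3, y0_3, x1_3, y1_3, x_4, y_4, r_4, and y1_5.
x_1 = 272, y_1 = 168, r_1 = 64, x1_2 = 64, y1_2 = 192, x0_3 = 264, y0_3 = 128, x1_3 = 312, y1_3 = 184, x_4 = 280, y_4 = 320, r_4 = 48, y1_5 = 128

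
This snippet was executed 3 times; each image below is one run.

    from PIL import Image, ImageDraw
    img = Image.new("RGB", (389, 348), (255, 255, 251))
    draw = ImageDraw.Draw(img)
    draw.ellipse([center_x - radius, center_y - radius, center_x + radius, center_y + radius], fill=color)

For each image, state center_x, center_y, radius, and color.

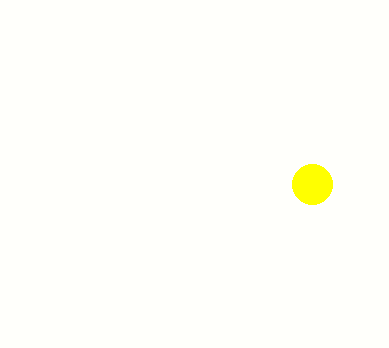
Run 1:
center_x = 312; center_y = 184; radius = 20; color = 'yellow'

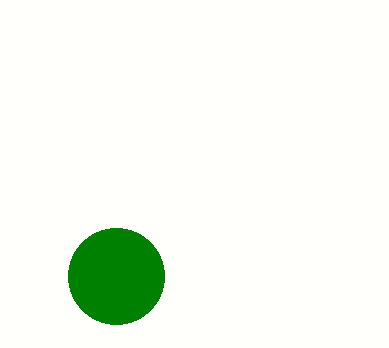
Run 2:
center_x = 116
center_y = 276
radius = 48
color = 'green'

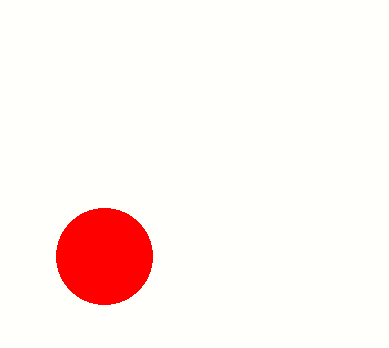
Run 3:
center_x = 104; center_y = 256; radius = 48; color = 'red'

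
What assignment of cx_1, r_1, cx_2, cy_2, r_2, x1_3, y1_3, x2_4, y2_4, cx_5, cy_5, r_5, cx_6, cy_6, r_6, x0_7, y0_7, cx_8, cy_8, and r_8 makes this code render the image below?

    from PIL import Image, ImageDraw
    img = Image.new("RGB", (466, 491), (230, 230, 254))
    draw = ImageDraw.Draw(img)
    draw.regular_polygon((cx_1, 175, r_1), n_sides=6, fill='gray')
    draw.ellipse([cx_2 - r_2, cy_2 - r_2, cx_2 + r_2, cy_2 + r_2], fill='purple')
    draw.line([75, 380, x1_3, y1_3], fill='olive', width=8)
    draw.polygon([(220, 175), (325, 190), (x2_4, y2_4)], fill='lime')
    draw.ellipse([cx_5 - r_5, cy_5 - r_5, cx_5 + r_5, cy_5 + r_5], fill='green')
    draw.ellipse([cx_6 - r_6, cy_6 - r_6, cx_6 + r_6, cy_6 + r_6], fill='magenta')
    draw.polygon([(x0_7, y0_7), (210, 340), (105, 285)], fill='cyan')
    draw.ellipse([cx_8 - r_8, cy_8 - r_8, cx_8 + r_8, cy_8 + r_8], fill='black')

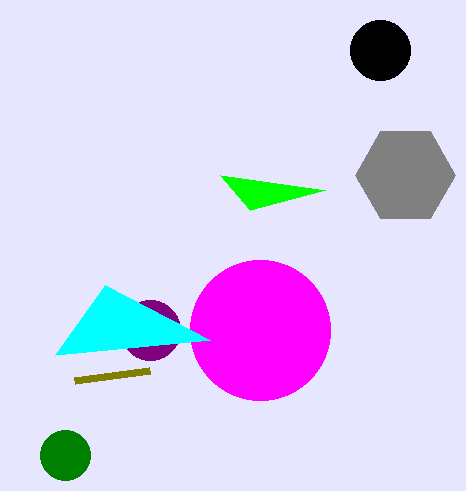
cx_1 = 405
r_1 = 50
cx_2 = 150
cy_2 = 330
r_2 = 30
x1_3 = 150
y1_3 = 370
x2_4 = 250
y2_4 = 210
cx_5 = 65
cy_5 = 455
r_5 = 25
cx_6 = 260
cy_6 = 330
r_6 = 70
x0_7 = 55
y0_7 = 355
cx_8 = 380
cy_8 = 50
r_8 = 30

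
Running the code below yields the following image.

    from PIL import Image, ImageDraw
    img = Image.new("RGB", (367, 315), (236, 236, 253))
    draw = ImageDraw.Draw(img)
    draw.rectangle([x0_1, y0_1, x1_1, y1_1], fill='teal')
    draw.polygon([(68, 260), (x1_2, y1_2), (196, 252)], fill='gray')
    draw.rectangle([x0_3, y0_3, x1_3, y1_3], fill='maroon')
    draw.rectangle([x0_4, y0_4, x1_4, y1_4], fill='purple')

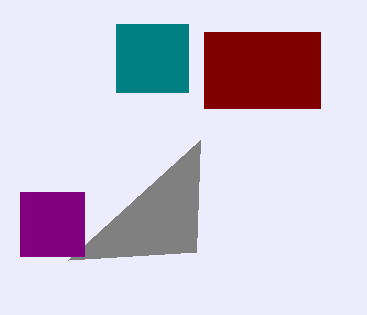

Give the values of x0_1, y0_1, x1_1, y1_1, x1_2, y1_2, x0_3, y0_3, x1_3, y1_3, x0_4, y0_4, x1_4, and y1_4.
x0_1 = 116
y0_1 = 24
x1_1 = 188
y1_1 = 92
x1_2 = 200
y1_2 = 140
x0_3 = 204
y0_3 = 32
x1_3 = 320
y1_3 = 108
x0_4 = 20
y0_4 = 192
x1_4 = 84
y1_4 = 256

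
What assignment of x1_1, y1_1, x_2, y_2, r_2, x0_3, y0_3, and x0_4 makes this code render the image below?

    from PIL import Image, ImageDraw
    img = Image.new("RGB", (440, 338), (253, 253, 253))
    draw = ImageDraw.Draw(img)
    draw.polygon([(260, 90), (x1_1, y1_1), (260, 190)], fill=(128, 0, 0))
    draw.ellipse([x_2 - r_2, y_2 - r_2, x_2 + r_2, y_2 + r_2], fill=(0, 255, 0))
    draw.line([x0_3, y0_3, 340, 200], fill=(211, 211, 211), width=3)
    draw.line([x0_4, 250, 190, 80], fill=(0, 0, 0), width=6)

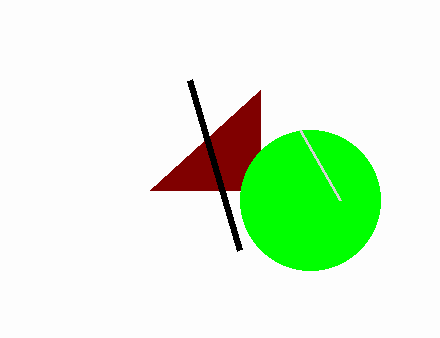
x1_1 = 150
y1_1 = 190
x_2 = 310
y_2 = 200
r_2 = 70
x0_3 = 300
y0_3 = 130
x0_4 = 240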